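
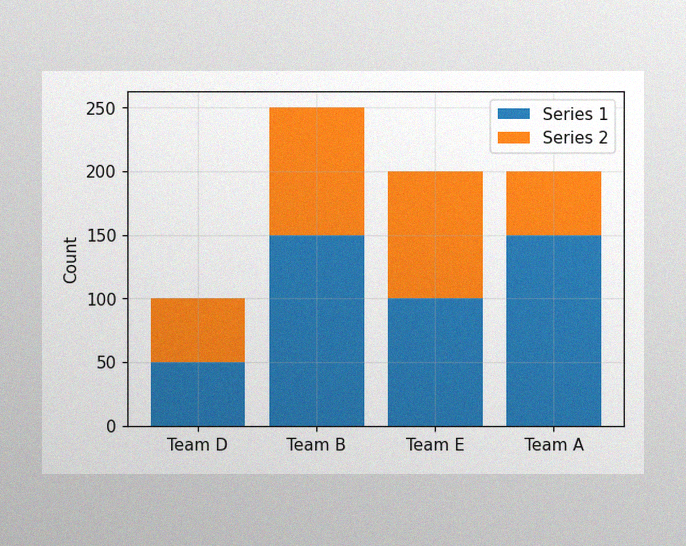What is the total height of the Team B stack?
The image has some photo noise and uneven lighting. The Team B stack's top reaches 250 on the y-axis.

250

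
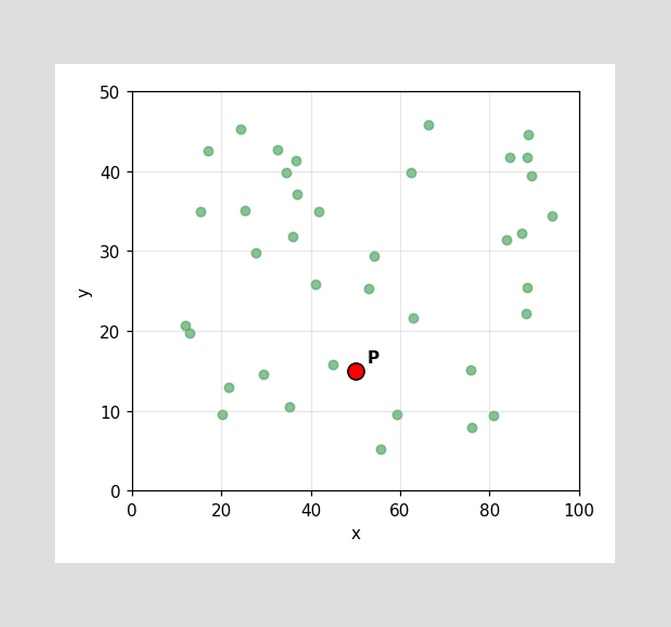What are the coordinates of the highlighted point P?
(50, 15)

Following the gridlines from P to each axis, P sits at (50, 15).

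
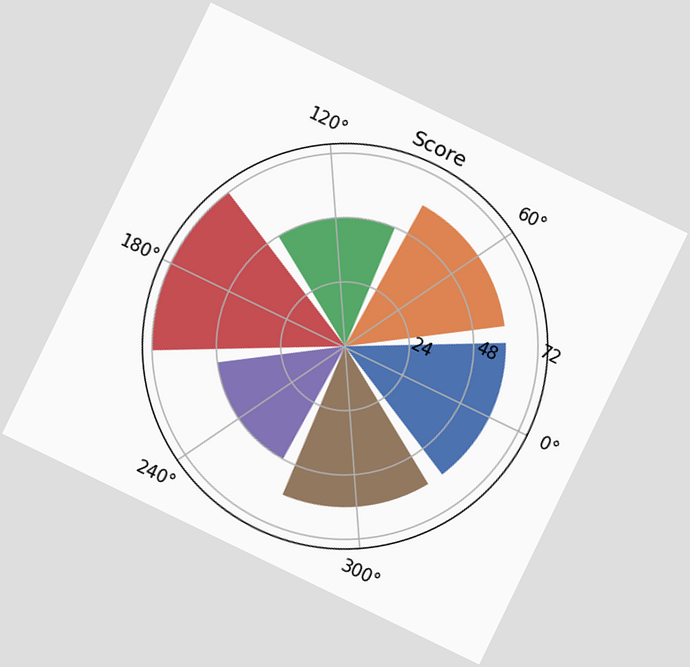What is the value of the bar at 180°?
The chart is tilted about 26° clockwise. The bar at 180° reaches 72 on the radial axis.

72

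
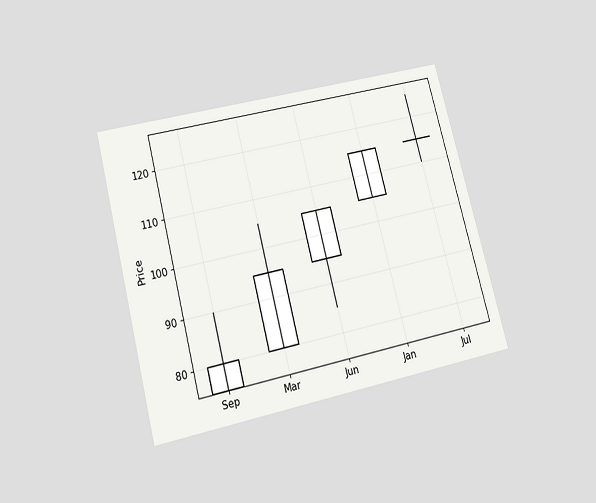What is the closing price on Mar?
95

The chart is tilted about 15° counter-clockwise and viewed slightly from below. The Mar candle closes at 95.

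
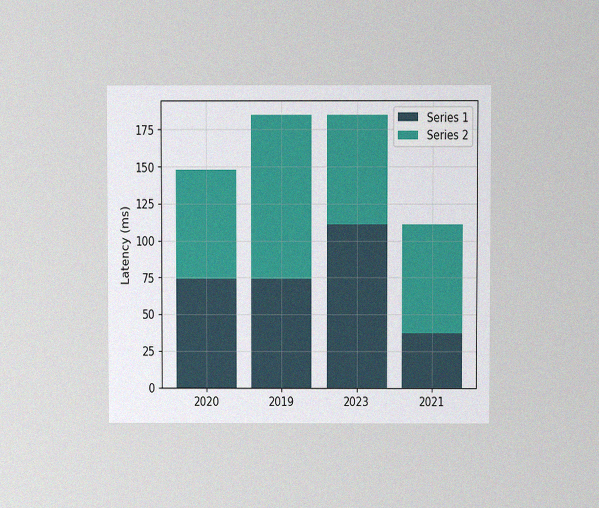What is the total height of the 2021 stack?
111ms

The chart is viewed at a slight angle, with some photo noise. The 2021 stack's top reaches 111ms on the y-axis.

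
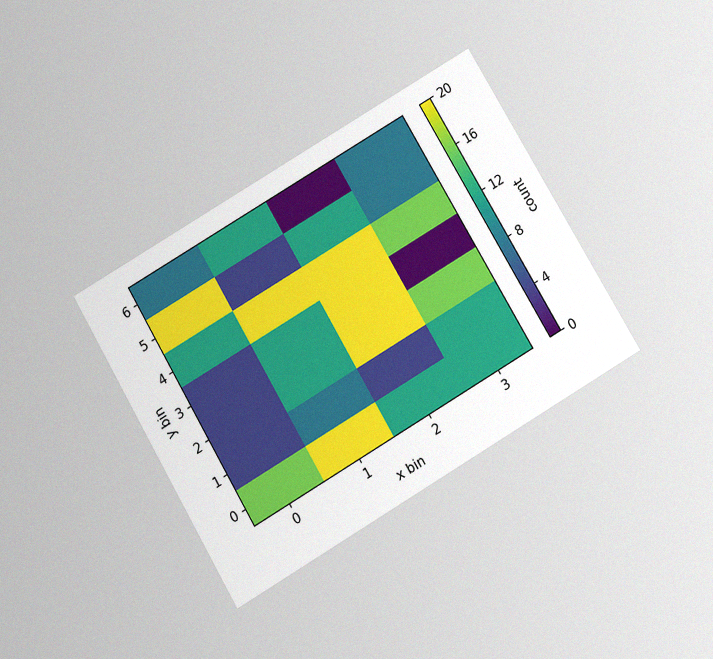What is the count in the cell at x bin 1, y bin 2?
12

The chart is tilted about 30° counter-clockwise and viewed slightly from below, with some photo noise. Matching the cell (1, 2) against the colorbar gives 12.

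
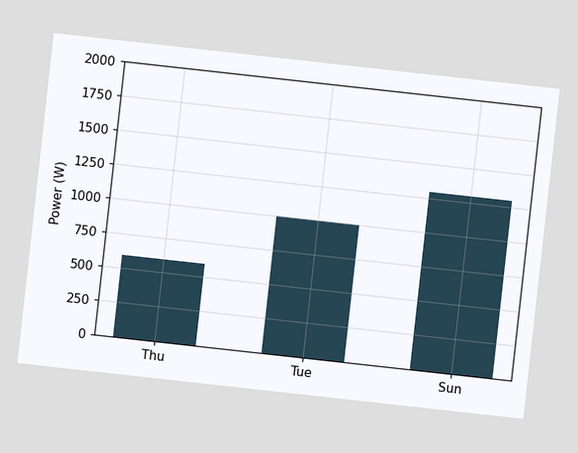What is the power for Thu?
600W

The chart is tilted about 6° clockwise. Reading along the chart's y-axis, the Thu bar reaches 600W.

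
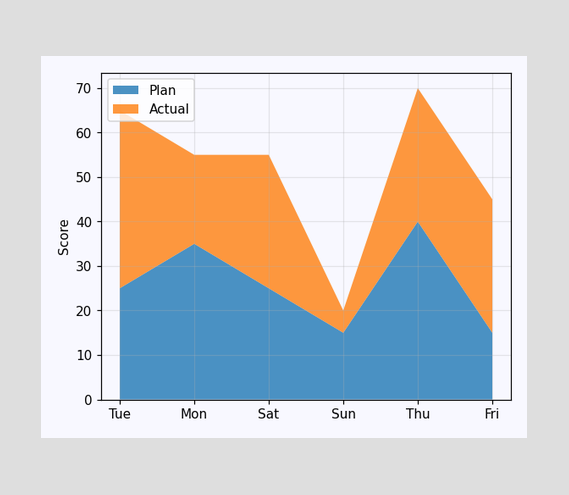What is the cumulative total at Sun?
The stacked total at Sun reaches 20.

20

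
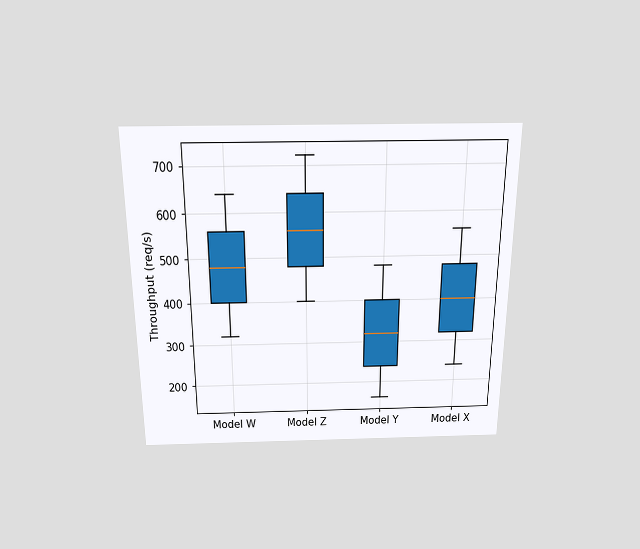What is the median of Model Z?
The chart is viewed slightly from above. The median line in the Model Z box sits at 560req/s.

560req/s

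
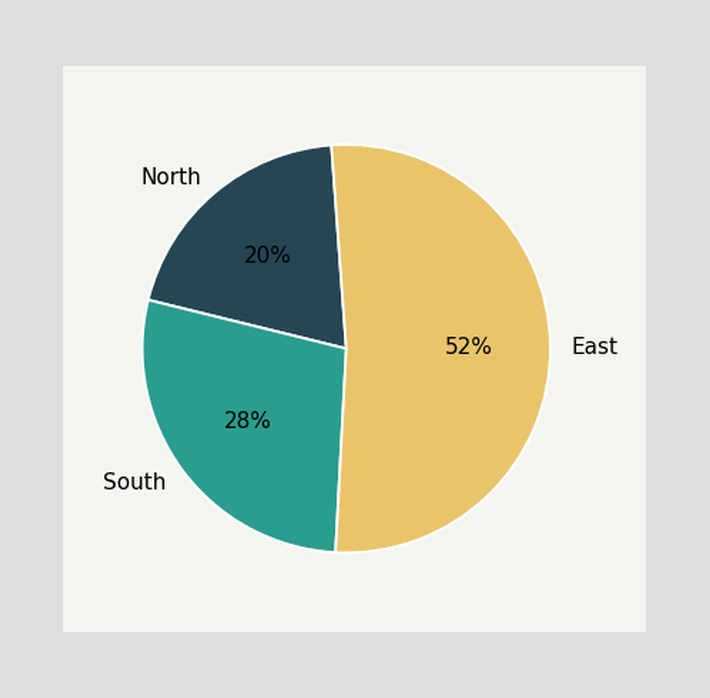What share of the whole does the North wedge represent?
20%

The North slice takes up 20% of the pie.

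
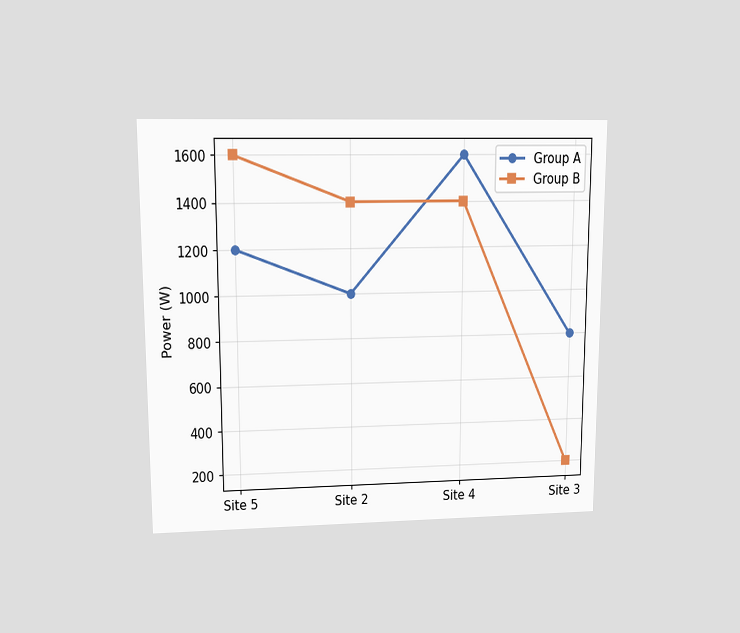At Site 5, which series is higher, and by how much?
The chart is viewed at a slight angle. At Site 5, Group B sits above the other line by 400W.

Group B, by 400W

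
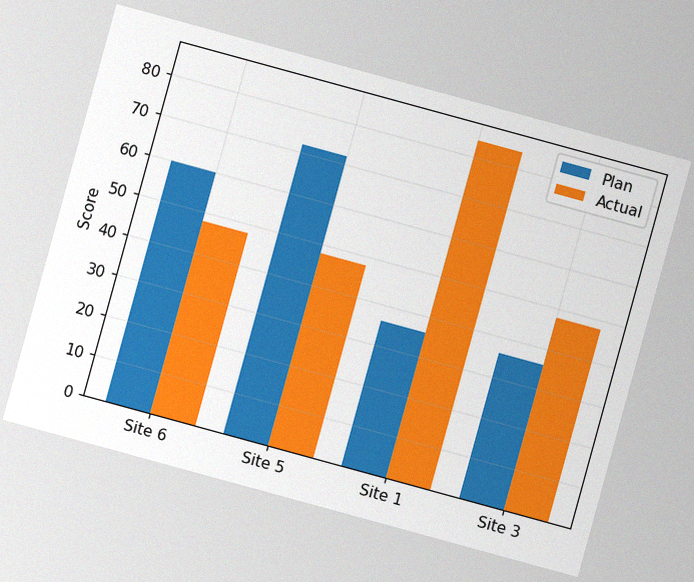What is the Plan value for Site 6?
The chart is tilted about 15° clockwise, with some photo noise. The Plan bar at Site 6 reaches 60 on the y-axis.

60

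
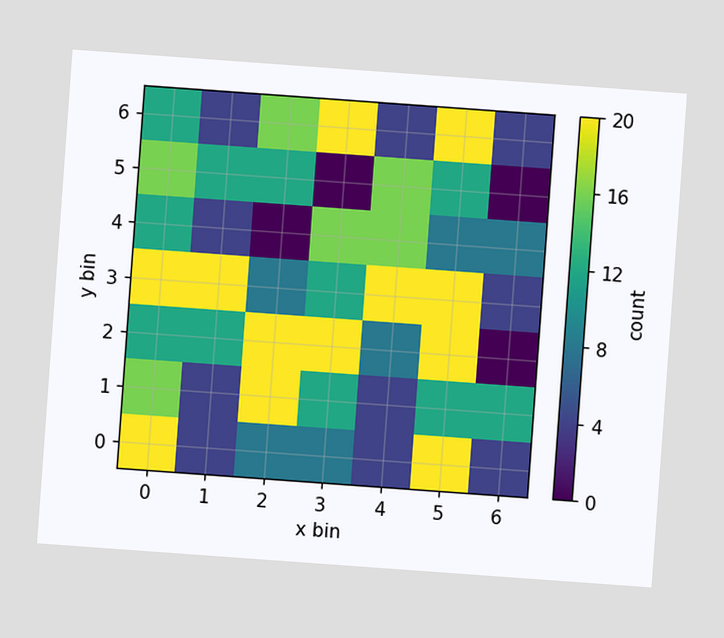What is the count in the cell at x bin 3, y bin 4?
16

The chart is tilted about 4° clockwise. Matching the cell (3, 4) against the colorbar gives 16.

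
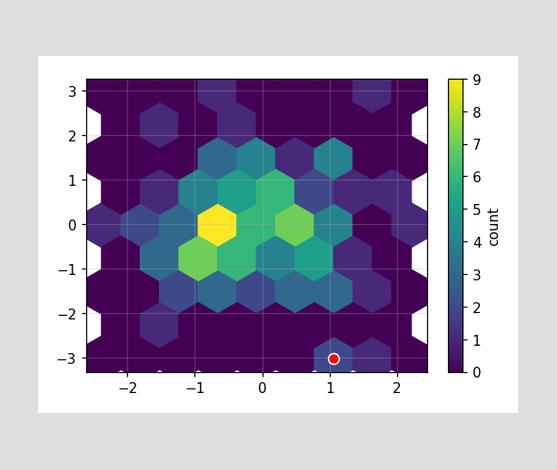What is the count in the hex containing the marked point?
The marked hex reads 2 on the colorbar.

2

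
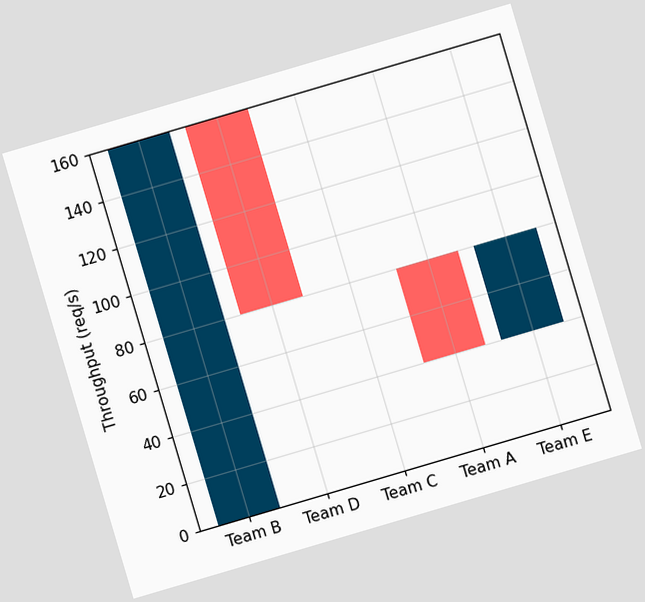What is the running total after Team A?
The chart is tilted about 16° counter-clockwise. After Team A the running total reaches 40req/s.

40req/s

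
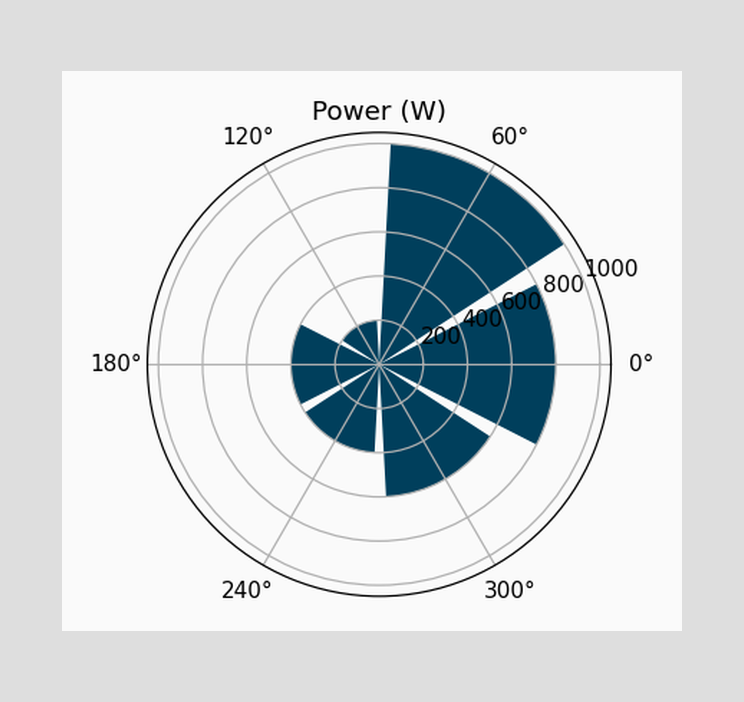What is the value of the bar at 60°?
The bar at 60° reaches 1000W on the radial axis.

1000W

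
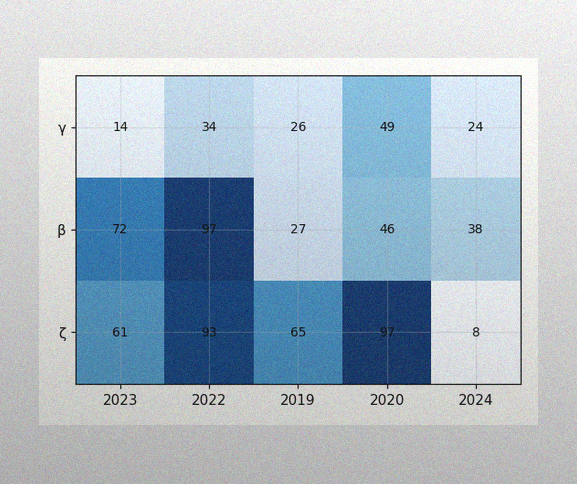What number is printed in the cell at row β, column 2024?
38

The image has some photo noise and uneven lighting. The (β, 2024) cell reads 38.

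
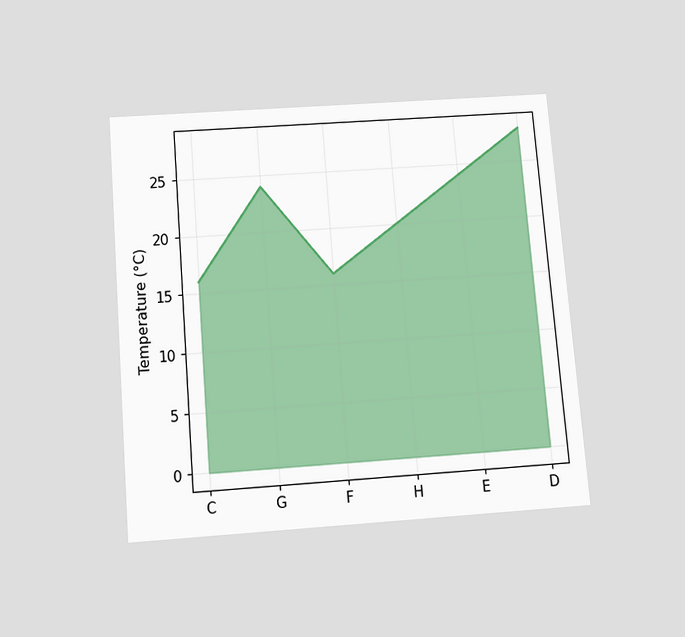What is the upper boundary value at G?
The chart is tilted about 5° counter-clockwise and viewed slightly from below. At G the upper boundary is at 24°C.

24°C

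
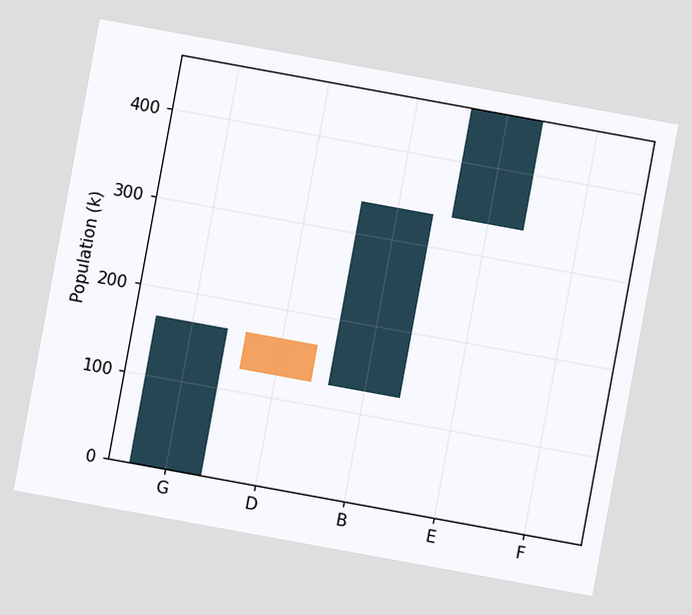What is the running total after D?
The chart is tilted about 10° clockwise. After D the running total reaches 126k.

126k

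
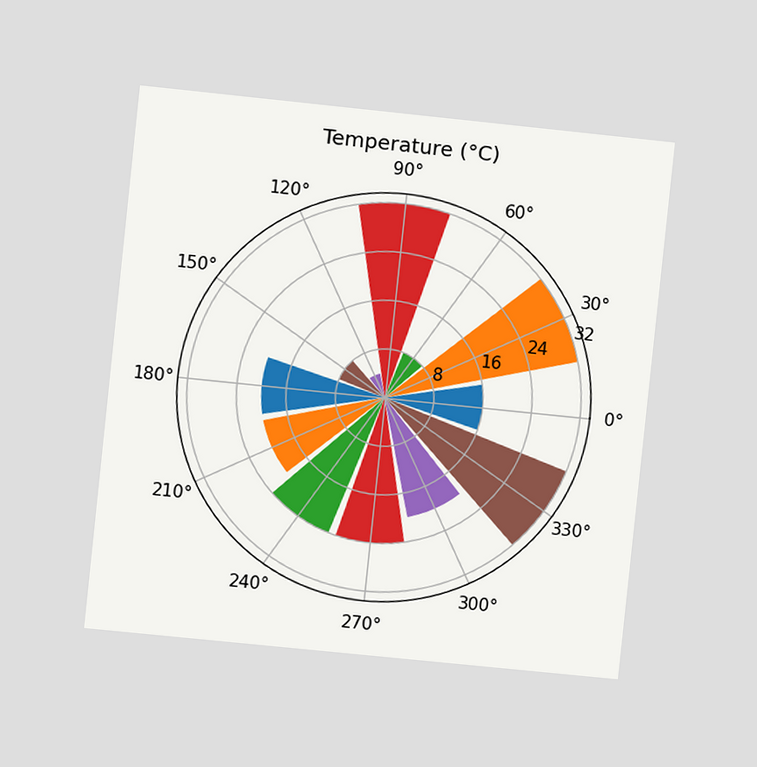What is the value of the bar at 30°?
32°C

The chart is tilted about 6° clockwise and viewed at a slight angle. The bar at 30° reaches 32°C on the radial axis.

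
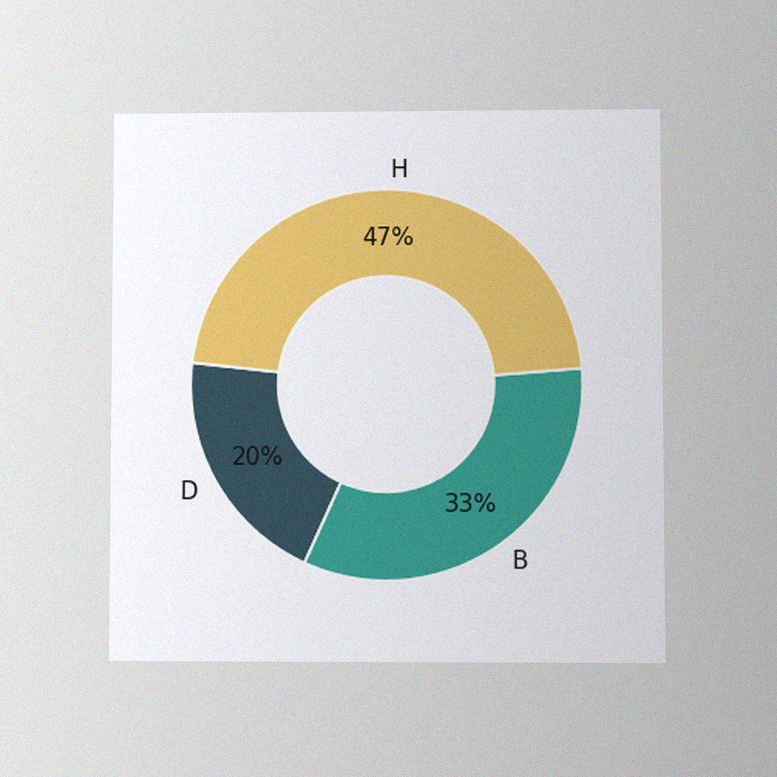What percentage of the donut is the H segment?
The chart is viewed at a slight angle, with some photo noise. The H segment takes up 47% of the ring.

47%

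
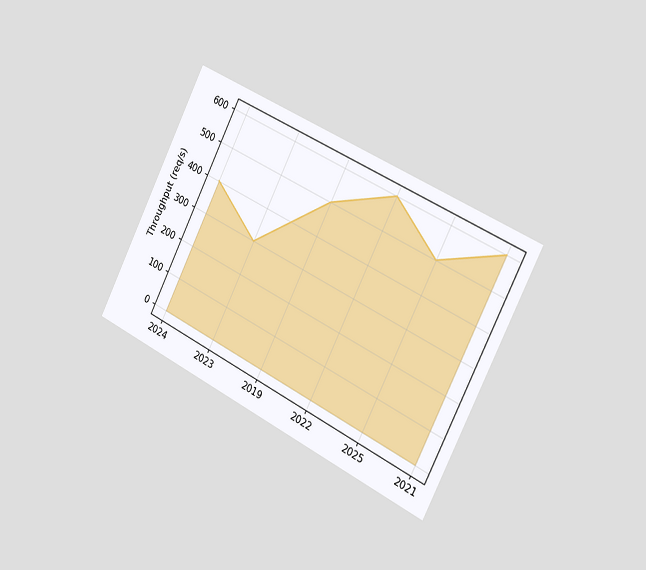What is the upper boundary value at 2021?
600req/s

The chart is tilted about 27° clockwise and viewed slightly from the right. At 2021 the upper boundary is at 600req/s.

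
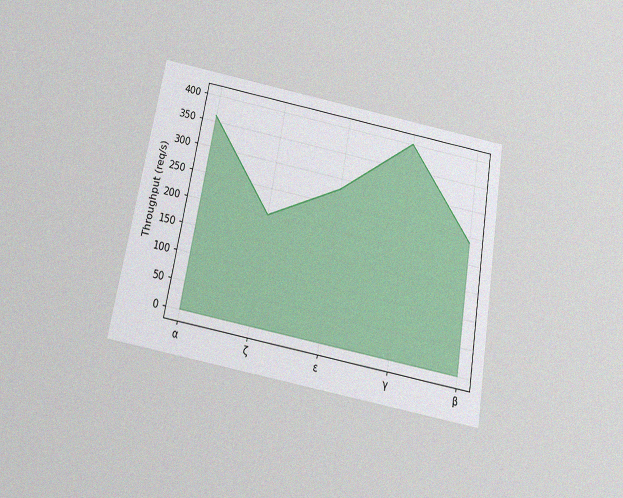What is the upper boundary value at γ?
400req/s

The chart is tilted about 10° clockwise and viewed slightly from below, with some photo noise. At γ the upper boundary is at 400req/s.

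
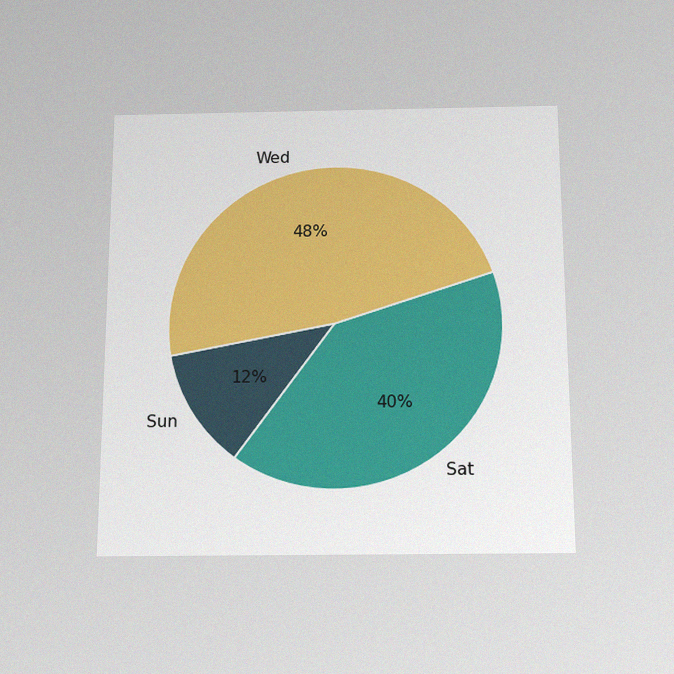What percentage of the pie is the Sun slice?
The chart is viewed slightly from below, with some photo noise. The Sun slice takes up 12% of the pie.

12%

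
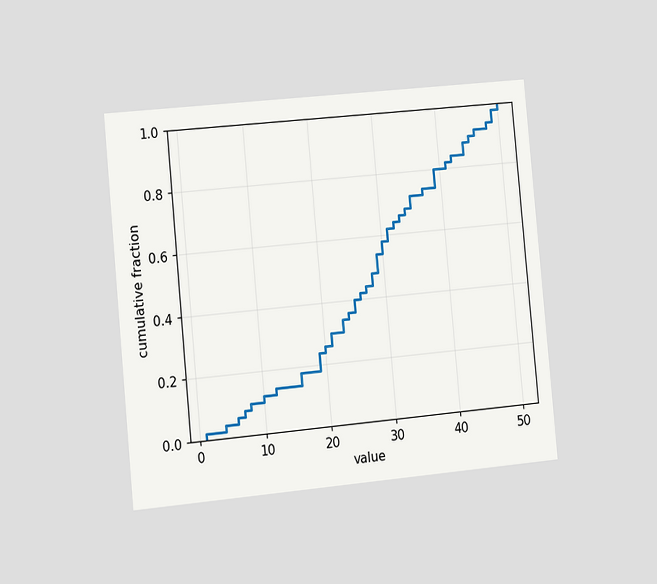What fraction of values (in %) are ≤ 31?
62%

The chart is tilted about 5° counter-clockwise and viewed at a slight angle. At x=31 the ECDF step is at 62%.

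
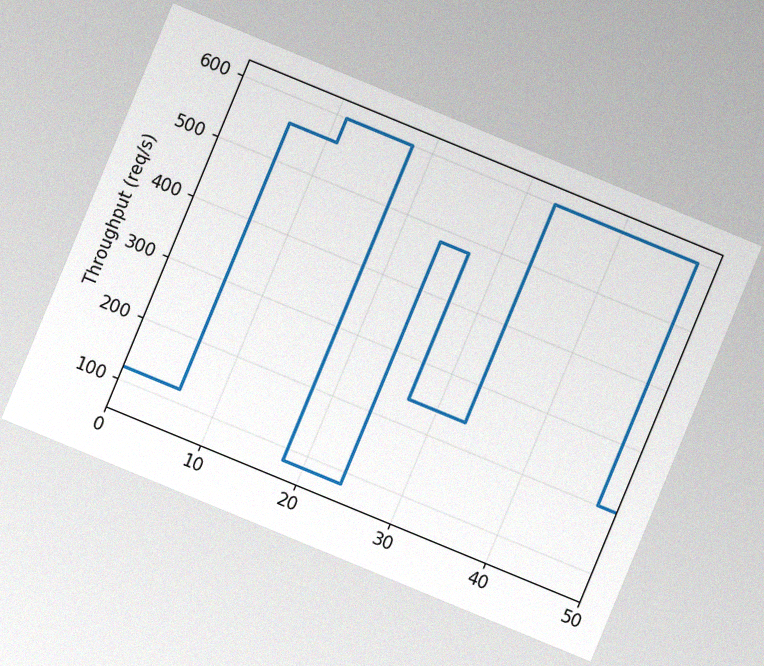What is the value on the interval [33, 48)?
600req/s

The chart is tilted about 22° clockwise, with some photo noise. On [33, 48) the step sits at 600req/s.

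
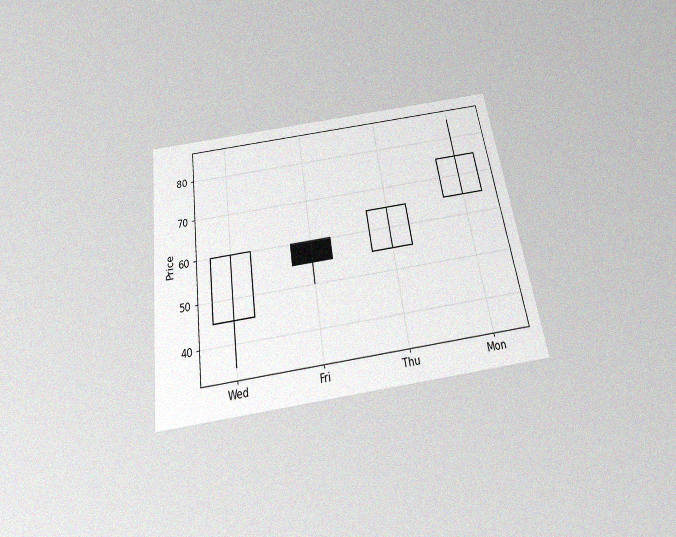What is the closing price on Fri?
55

The chart is tilted about 8° counter-clockwise and viewed slightly from below, with some photo noise. The Fri candle closes at 55.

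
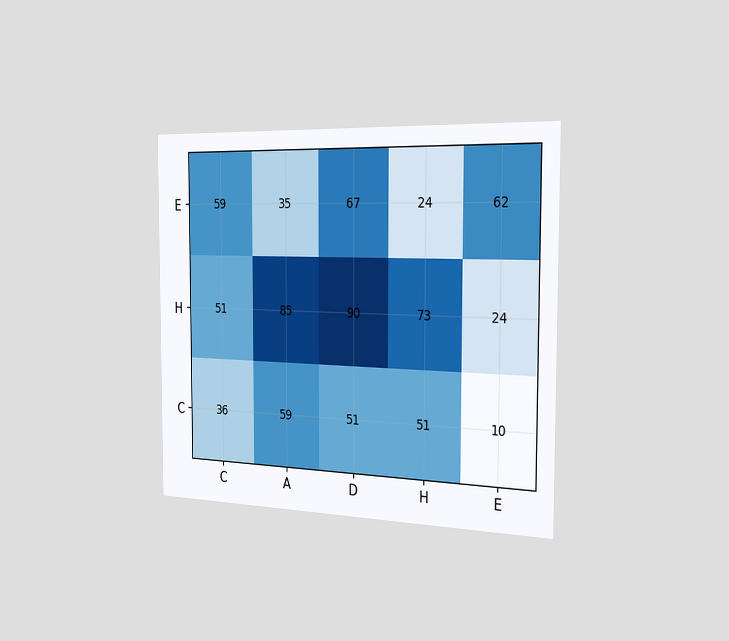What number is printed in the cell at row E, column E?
62

The chart is viewed slightly from the right. The (E, E) cell reads 62.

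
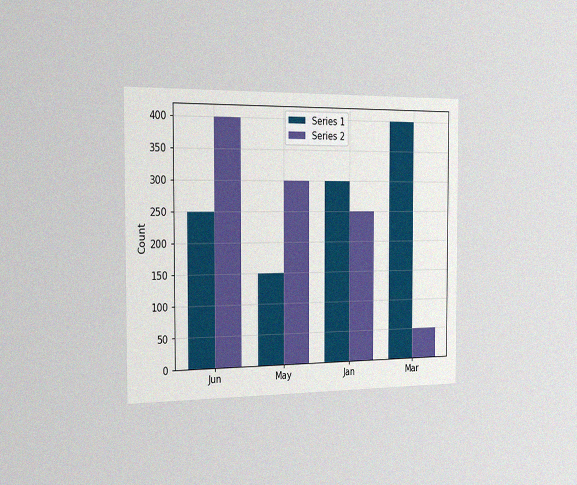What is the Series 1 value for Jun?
250

The chart is viewed slightly from the left, with some photo noise. The Series 1 bar at Jun reaches 250 on the y-axis.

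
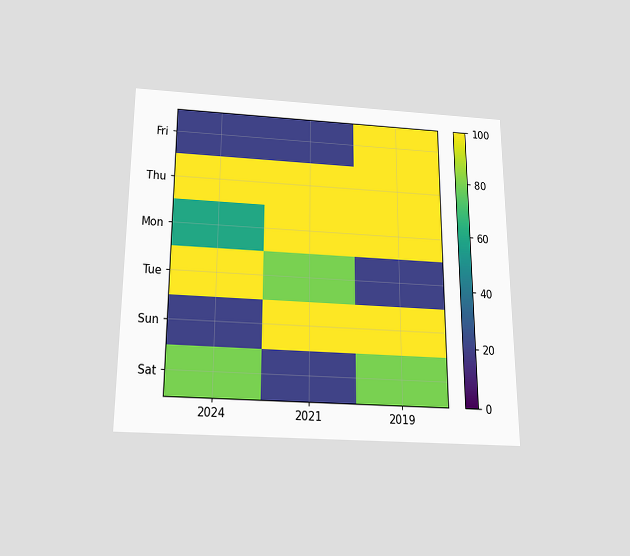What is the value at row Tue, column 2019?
20

The chart is viewed slightly from below. Matching cell (Tue, 2019) against the colorbar gives 20.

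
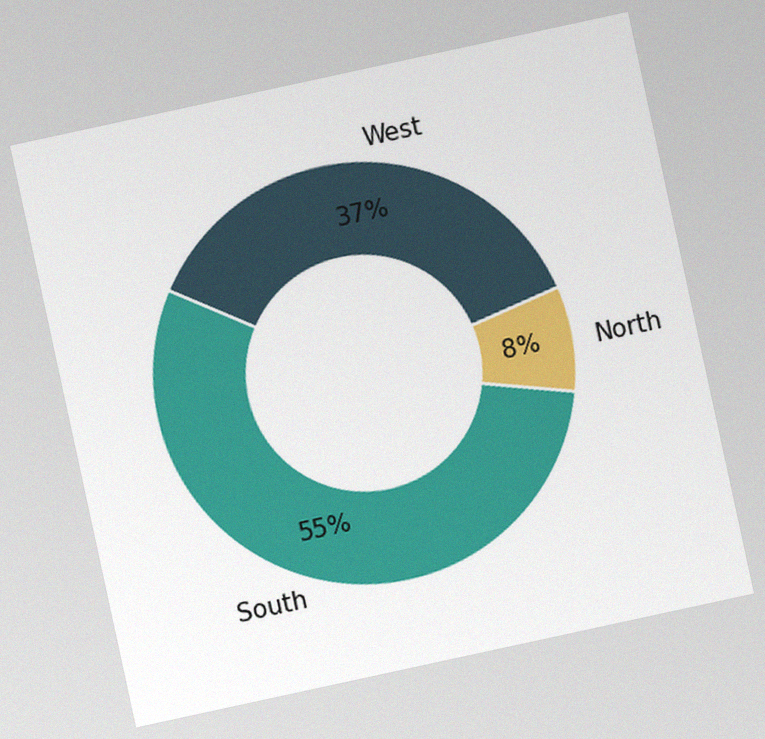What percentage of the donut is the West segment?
37%

The chart is tilted about 12° counter-clockwise, with some photo noise. The West segment takes up 37% of the ring.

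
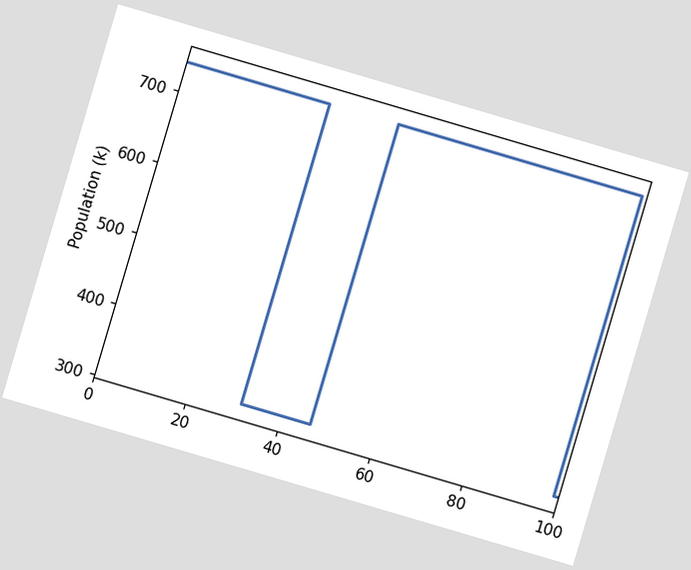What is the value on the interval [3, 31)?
The chart is tilted about 16° clockwise. On [3, 31) the step sits at 742k.

742k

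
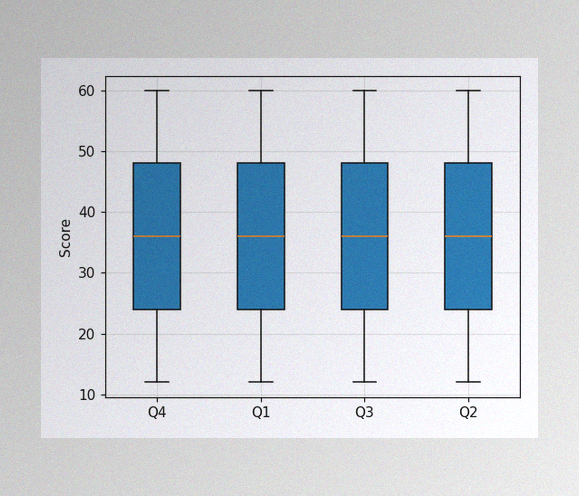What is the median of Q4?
The image has some photo noise and uneven lighting. The median line in the Q4 box sits at 36.

36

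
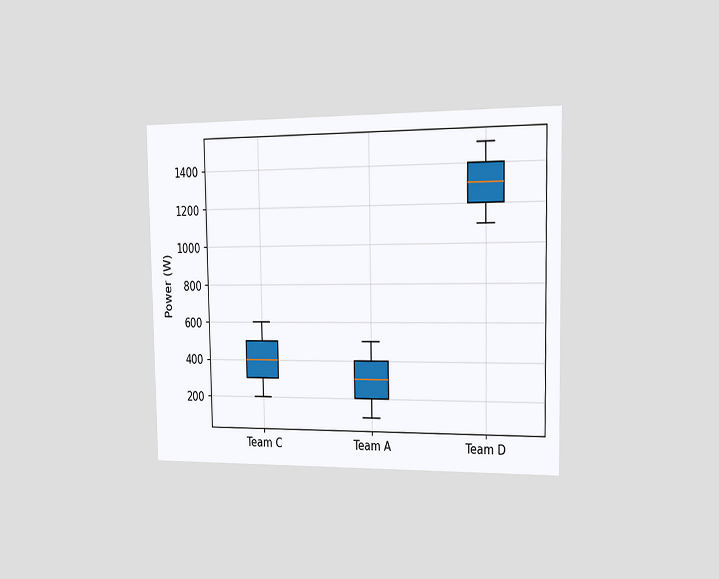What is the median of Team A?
300W

The chart is viewed slightly from the right. The median line in the Team A box sits at 300W.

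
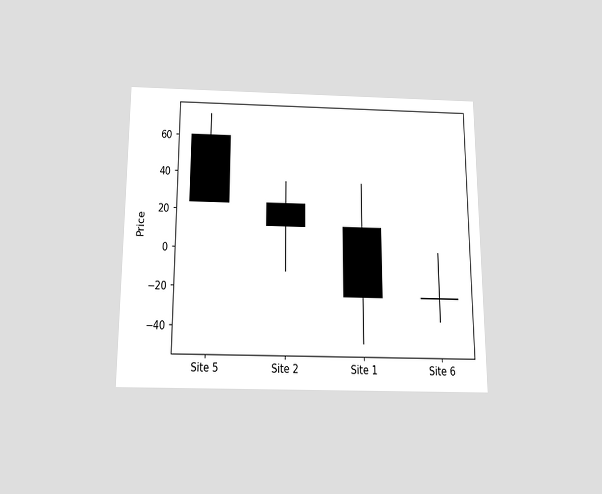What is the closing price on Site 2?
The chart is viewed slightly from below. The Site 2 candle closes at 12.

12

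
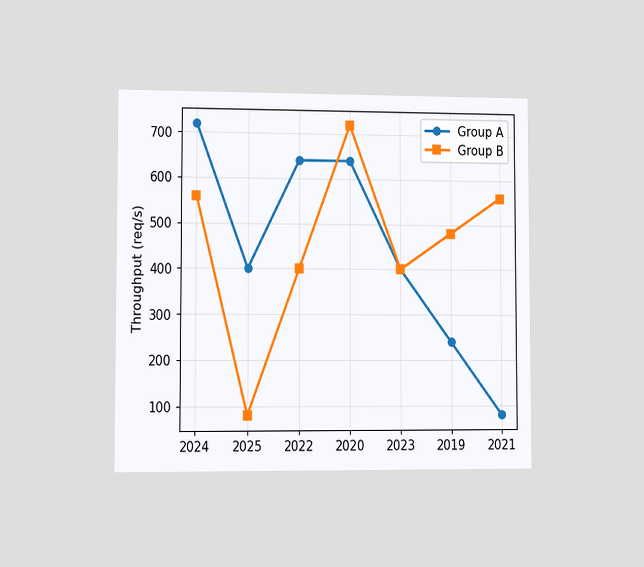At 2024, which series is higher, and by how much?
Group A, by 160req/s

The chart is viewed at a slight angle. At 2024, Group A sits above the other line by 160req/s.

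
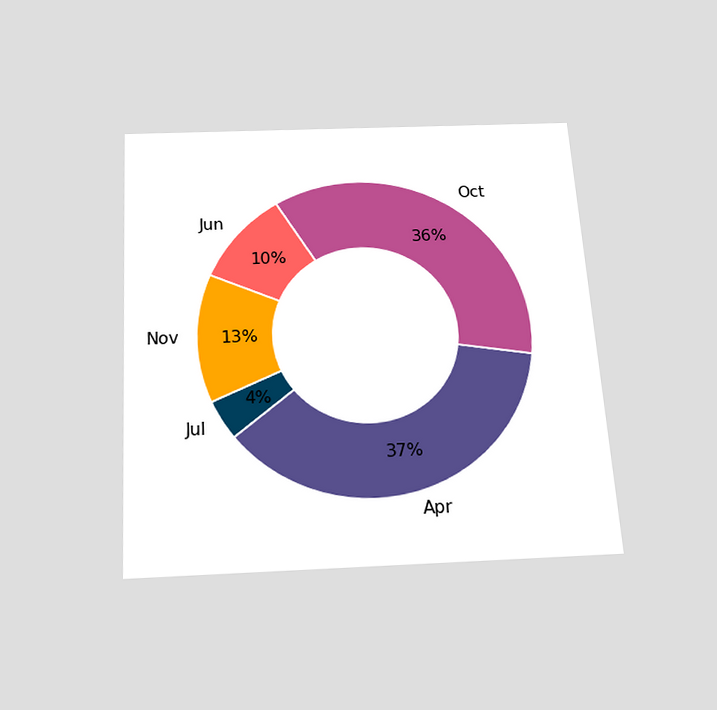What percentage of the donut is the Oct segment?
36%

The chart is tilted about 4° counter-clockwise and viewed slightly from below. The Oct segment takes up 36% of the ring.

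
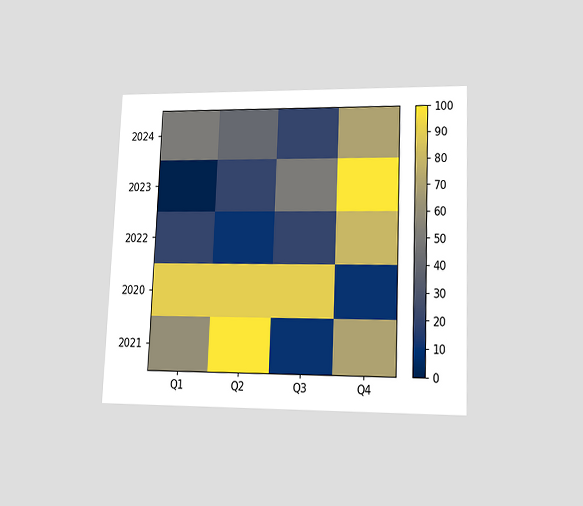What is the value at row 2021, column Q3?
The chart is tilted about 2° clockwise and viewed at a slight angle. Matching cell (2021, Q3) against the colorbar gives 10.

10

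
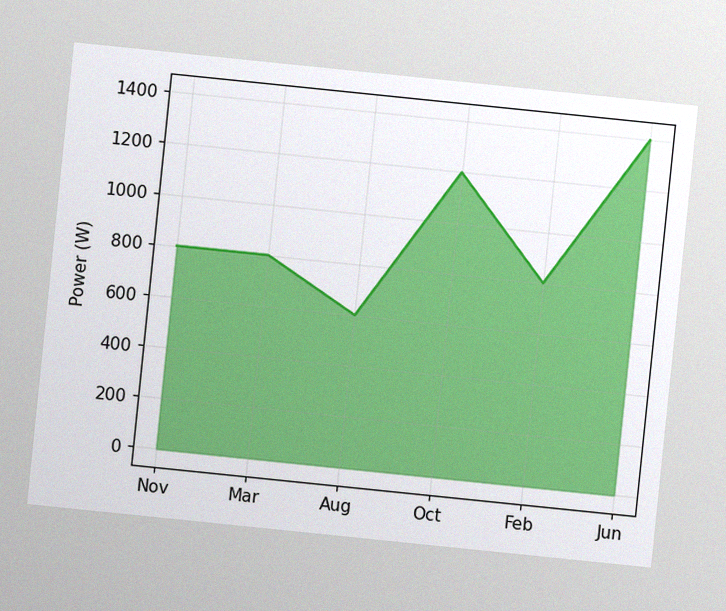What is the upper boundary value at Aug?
600W

The chart is tilted about 6° clockwise, with some photo noise. At Aug the upper boundary is at 600W.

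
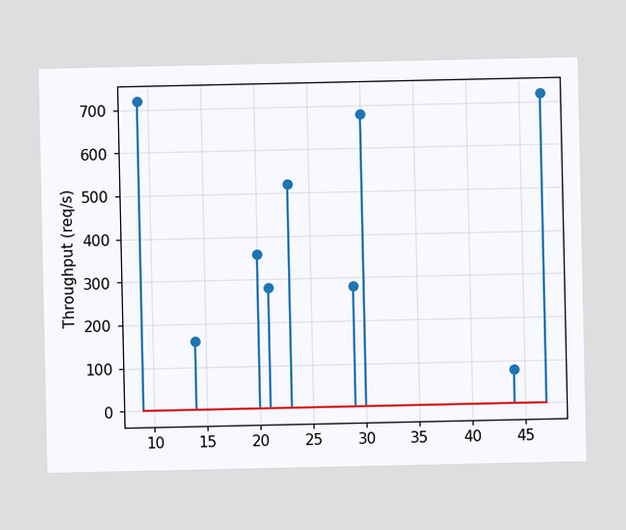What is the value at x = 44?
80req/s

The stem at x=44 reaches 80req/s.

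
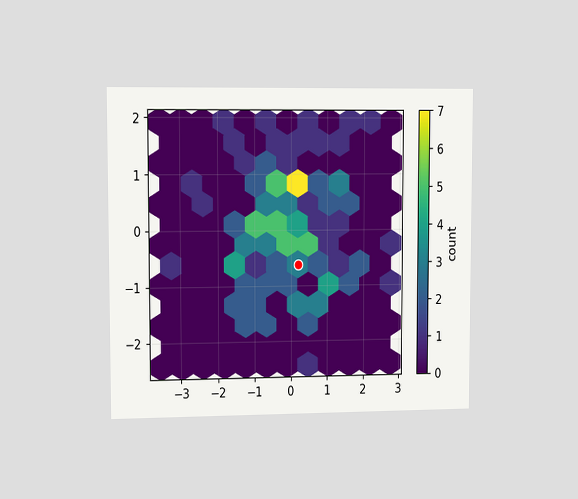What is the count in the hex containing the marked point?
3

The chart is viewed slightly from the left. The marked hex reads 3 on the colorbar.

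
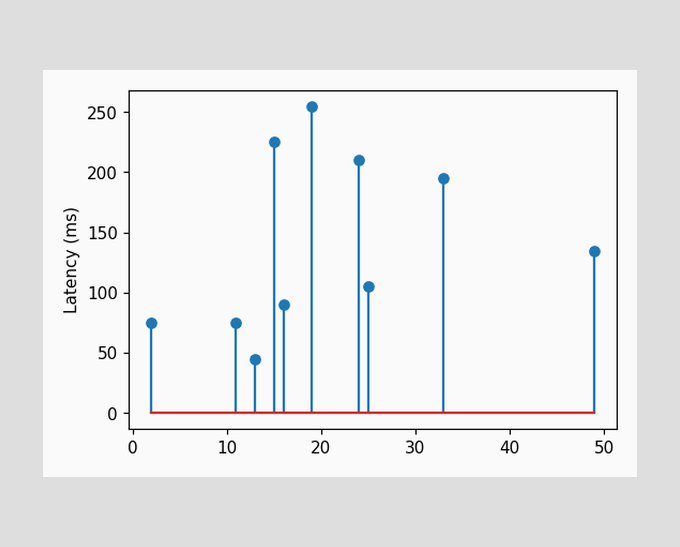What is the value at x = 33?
195ms

The stem at x=33 reaches 195ms.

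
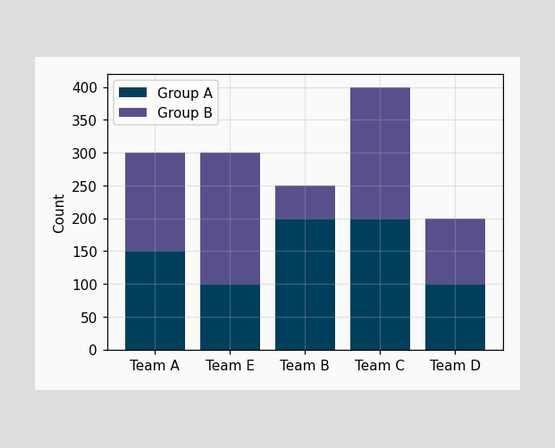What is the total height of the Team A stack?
300

The Team A stack's top reaches 300 on the y-axis.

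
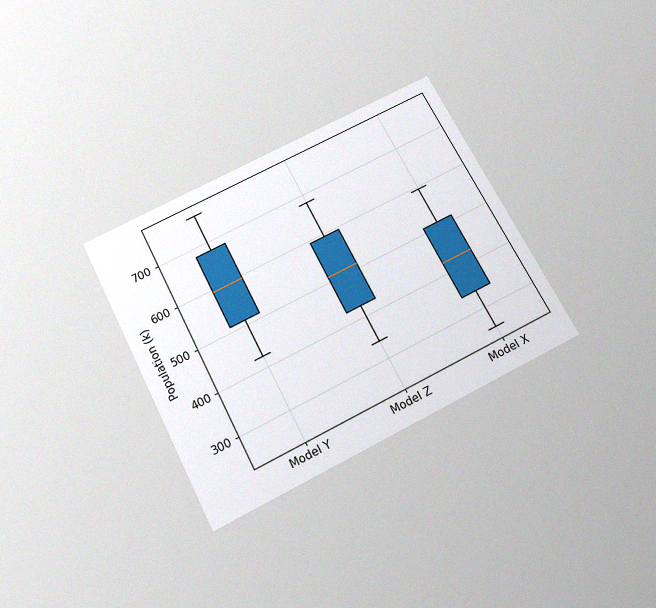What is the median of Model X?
The chart is tilted about 27° counter-clockwise and viewed slightly from below, with some photo noise. The median line in the Model X box sits at 425k.

425k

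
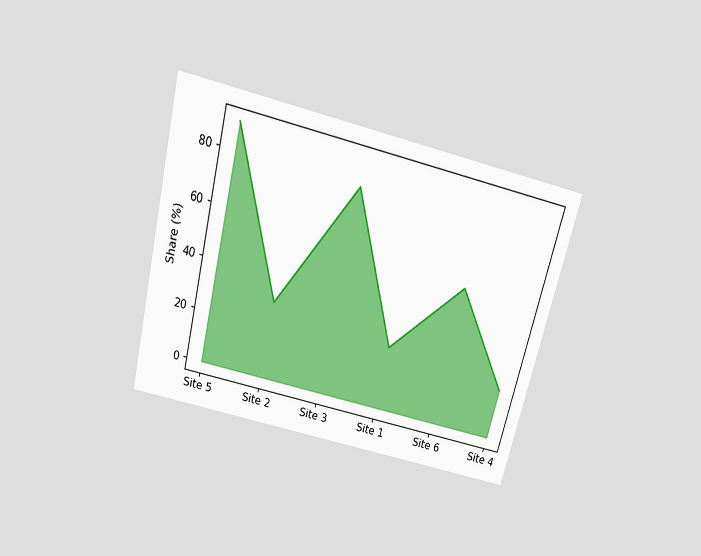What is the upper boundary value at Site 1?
25%

The chart is tilted about 14° clockwise and viewed slightly from above. At Site 1 the upper boundary is at 25%.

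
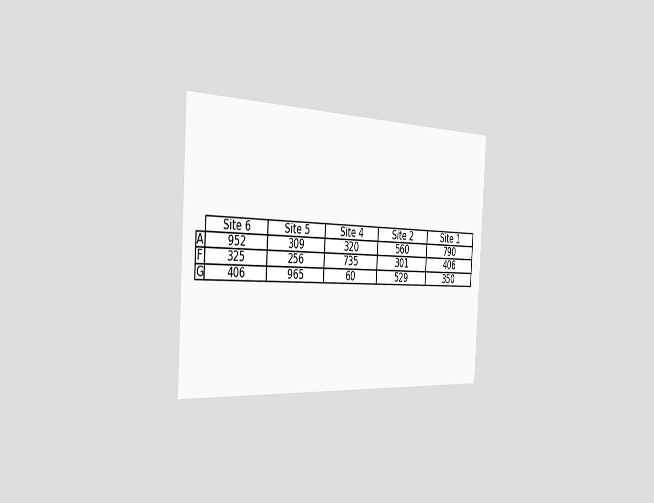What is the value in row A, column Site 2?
560

The chart is tilted about 3° clockwise and viewed slightly from the left. The (A, Site 2) cell reads 560.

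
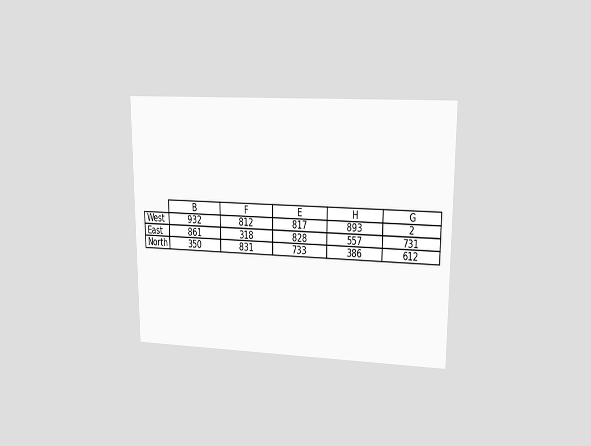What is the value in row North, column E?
733

The chart is viewed at a slight angle. The (North, E) cell reads 733.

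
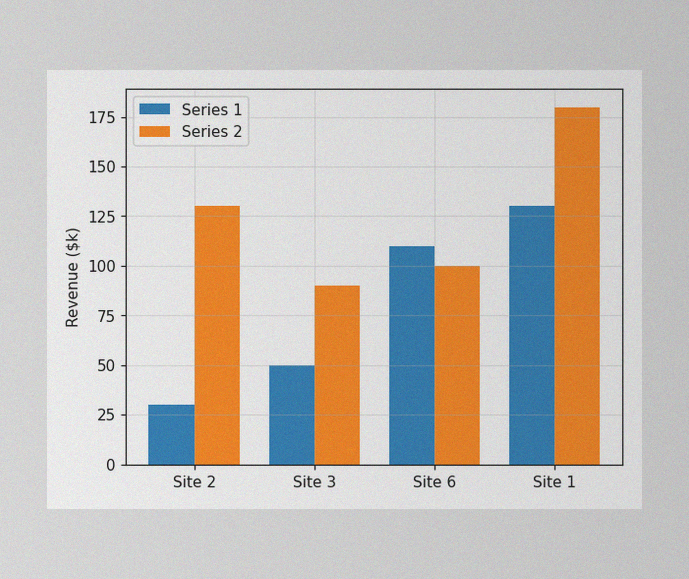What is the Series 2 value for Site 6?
$100k

The image has some photo noise and uneven lighting. The Series 2 bar at Site 6 reaches $100k on the y-axis.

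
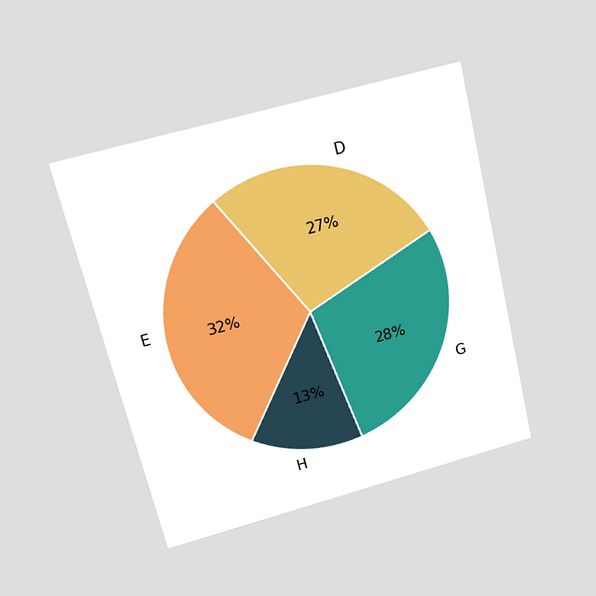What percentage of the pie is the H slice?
The chart is tilted about 14° counter-clockwise and viewed at a slight angle. The H slice takes up 13% of the pie.

13%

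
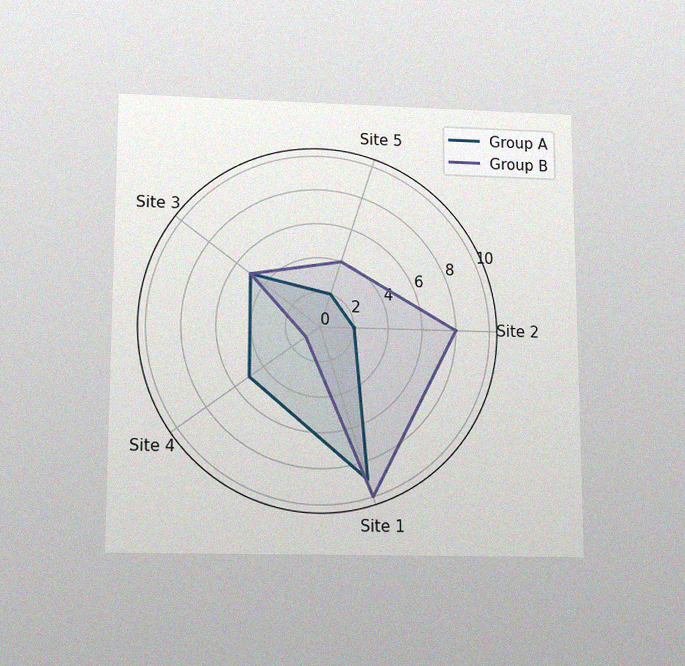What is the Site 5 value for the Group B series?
4

The chart is viewed slightly from below, with some photo noise. On the Site 5 axis, Group B reaches 4.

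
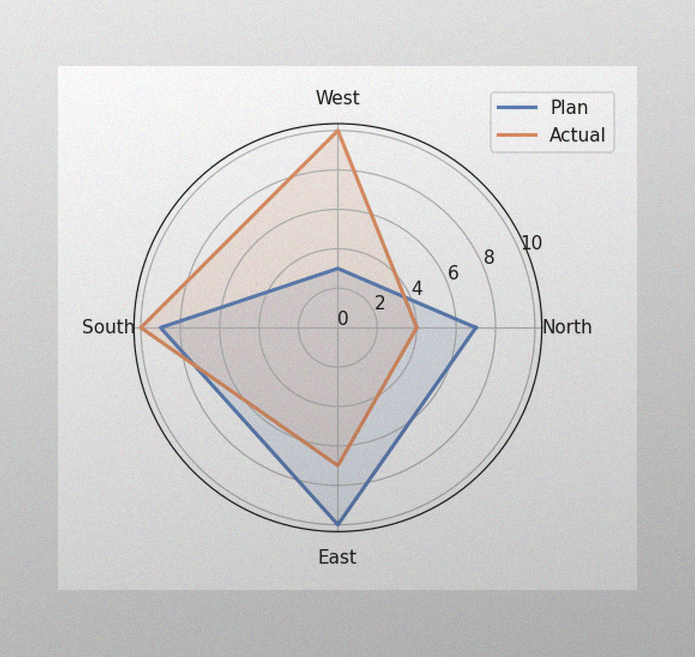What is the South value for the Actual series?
The image has some photo noise and uneven lighting. On the South axis, Actual reaches 10.

10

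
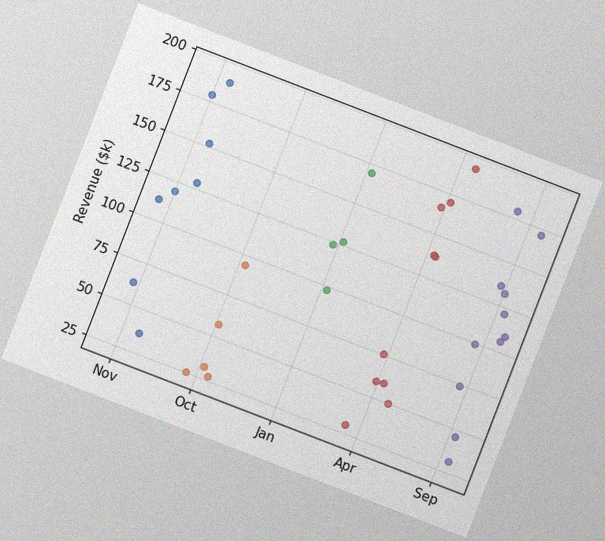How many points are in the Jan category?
4

The chart is tilted about 21° clockwise, with some photo noise. Counting the markers in the Jan column gives 4.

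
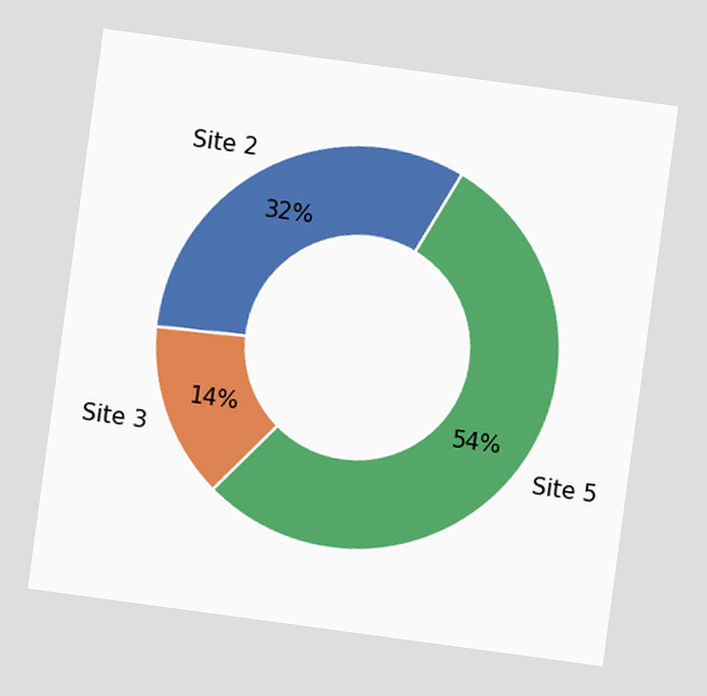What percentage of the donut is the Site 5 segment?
54%

The chart is tilted about 8° clockwise. The Site 5 segment takes up 54% of the ring.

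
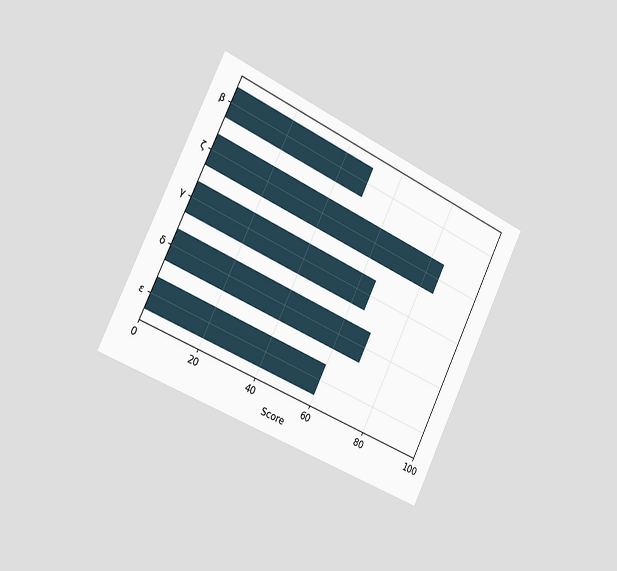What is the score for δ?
The chart is tilted about 26° clockwise and viewed slightly from the left. Reading along the chart's x-axis, the δ bar reaches 70.

70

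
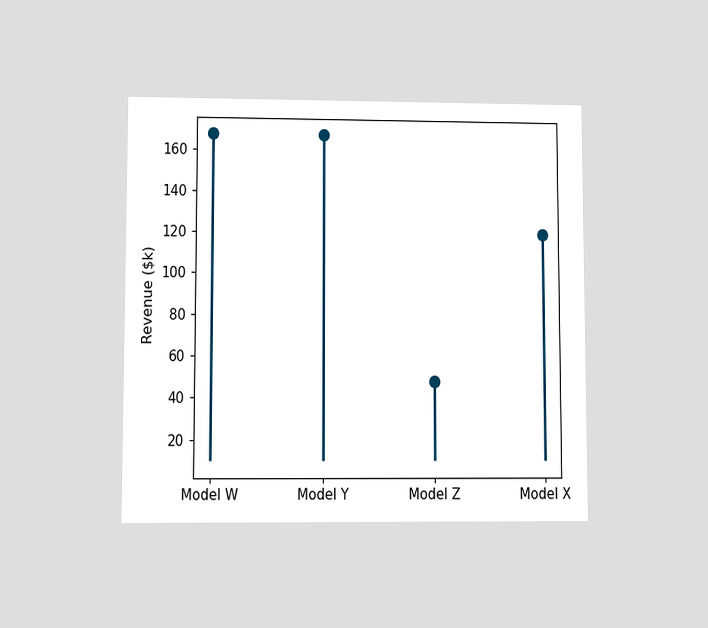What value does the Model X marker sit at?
$120k

The chart is viewed at a slight angle. The Model X marker sits at $120k.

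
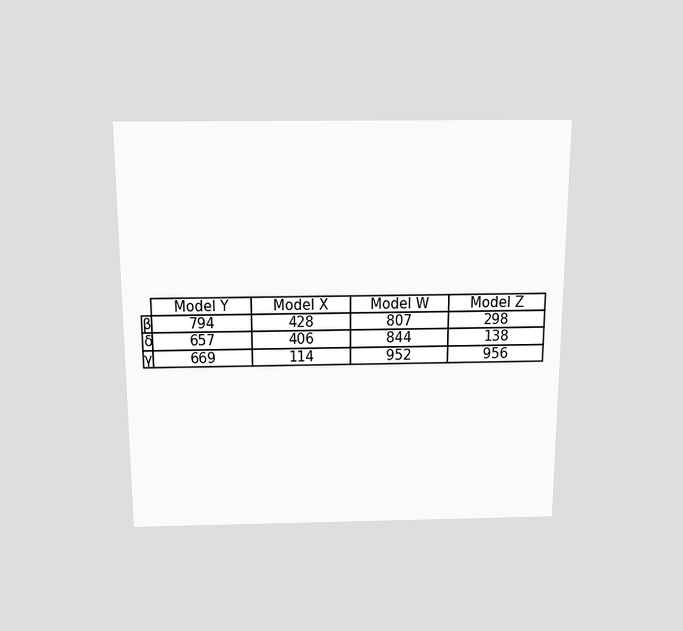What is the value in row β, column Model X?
428

The chart is viewed slightly from above. The (β, Model X) cell reads 428.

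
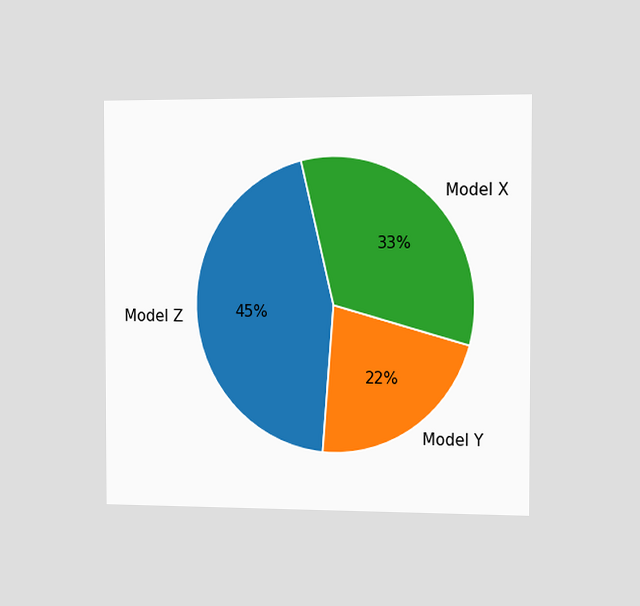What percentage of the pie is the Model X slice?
The chart is viewed slightly from the right. The Model X slice takes up 33% of the pie.

33%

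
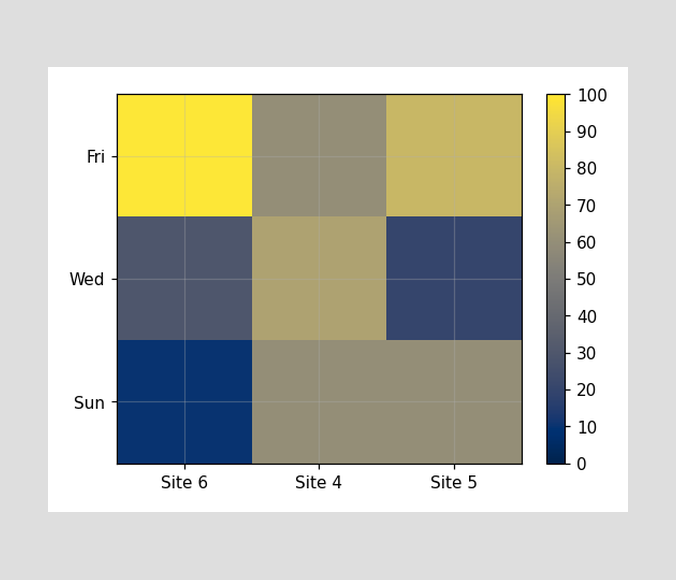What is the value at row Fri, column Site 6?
100

Matching cell (Fri, Site 6) against the colorbar gives 100.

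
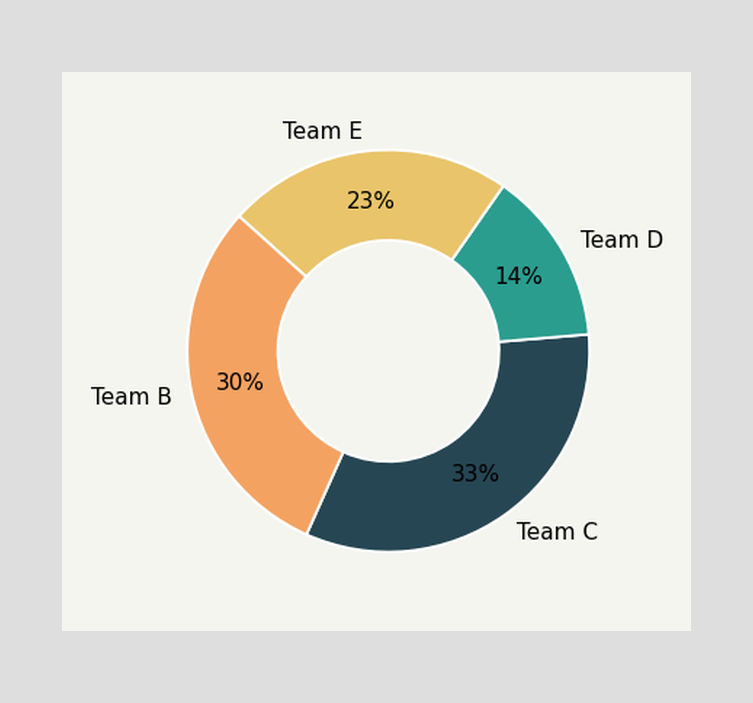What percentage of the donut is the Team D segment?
14%

The Team D segment takes up 14% of the ring.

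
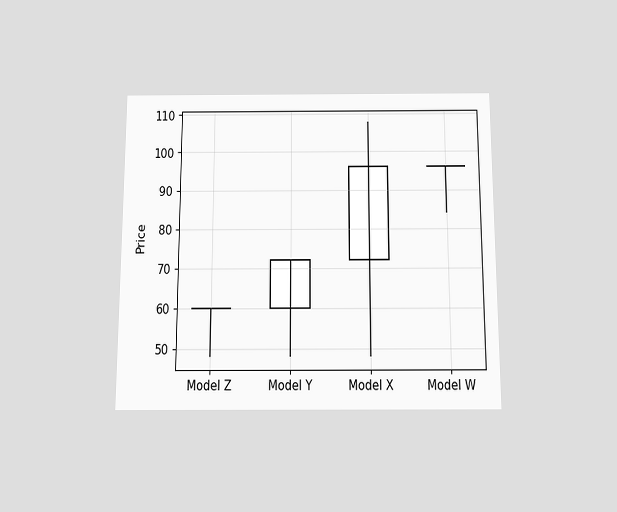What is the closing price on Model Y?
The chart is viewed slightly from below. The Model Y candle closes at 72.

72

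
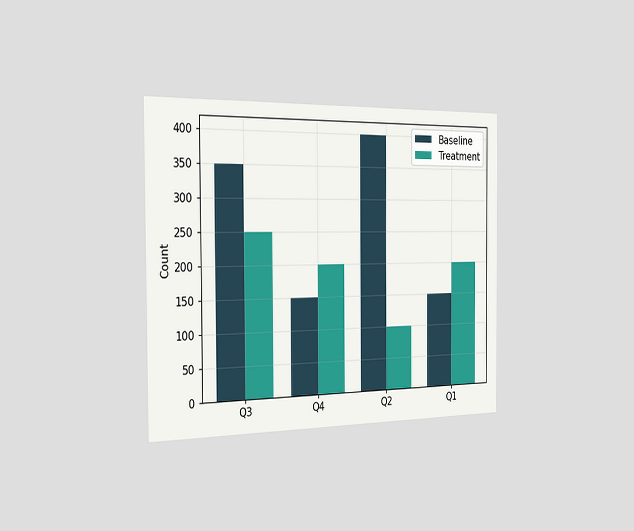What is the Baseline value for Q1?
150

The chart is viewed slightly from the left. The Baseline bar at Q1 reaches 150 on the y-axis.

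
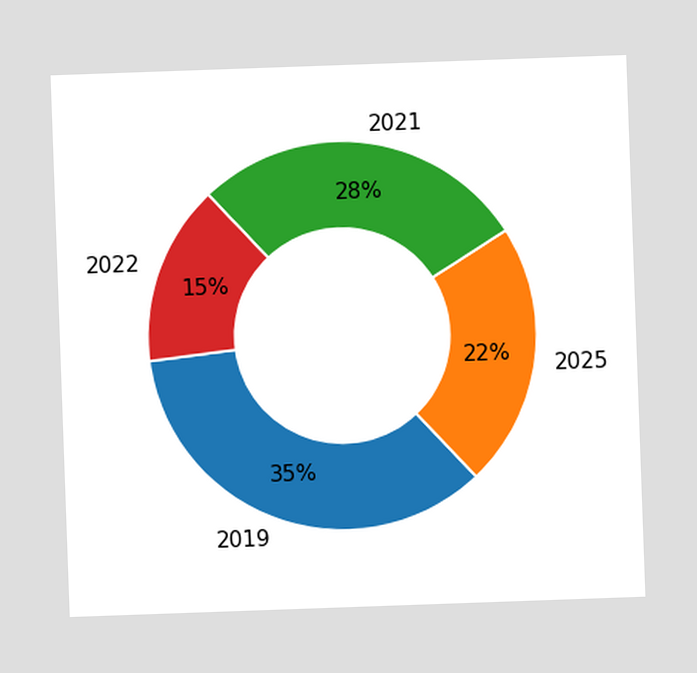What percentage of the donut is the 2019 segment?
35%

The chart is tilted about 2° counter-clockwise. The 2019 segment takes up 35% of the ring.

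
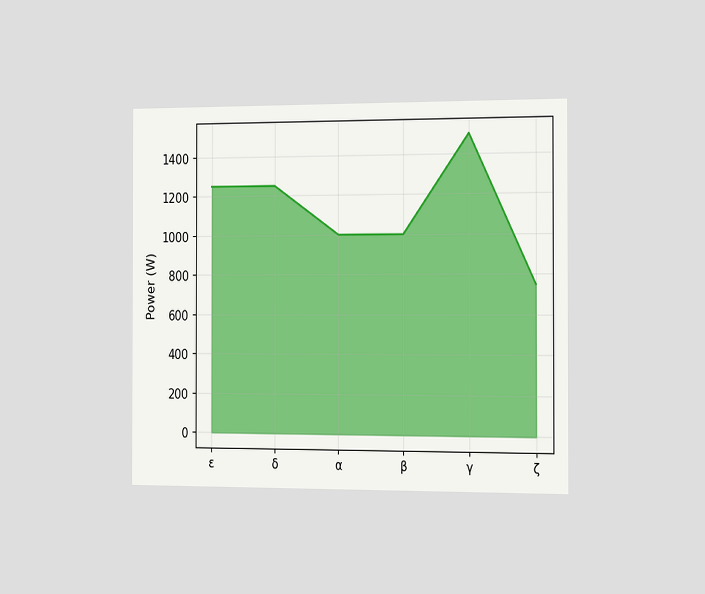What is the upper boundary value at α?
1000W

The chart is viewed slightly from the right. At α the upper boundary is at 1000W.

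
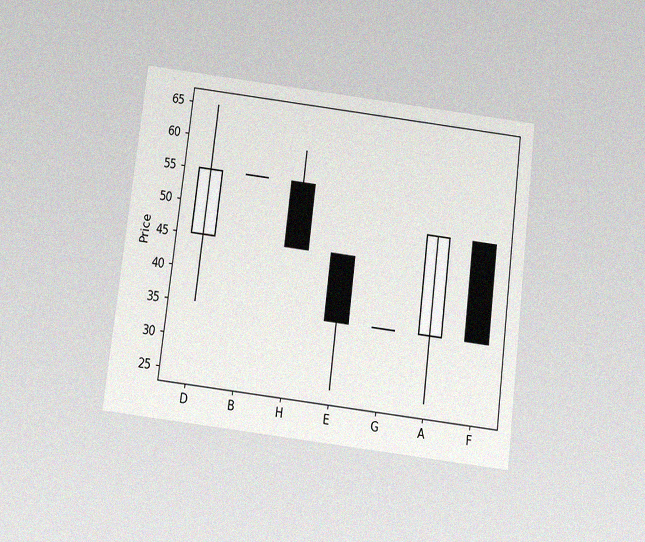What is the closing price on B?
55

The chart is tilted about 7° clockwise and viewed slightly from below, with some photo noise. The B candle closes at 55.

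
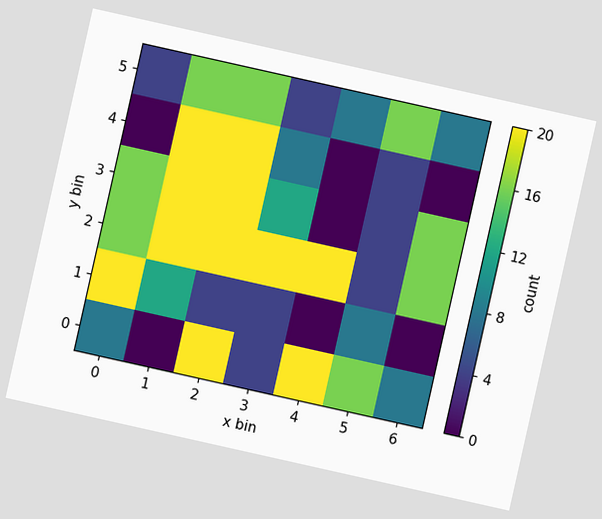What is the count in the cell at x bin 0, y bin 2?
The chart is tilted about 13° clockwise. Matching the cell (0, 2) against the colorbar gives 16.

16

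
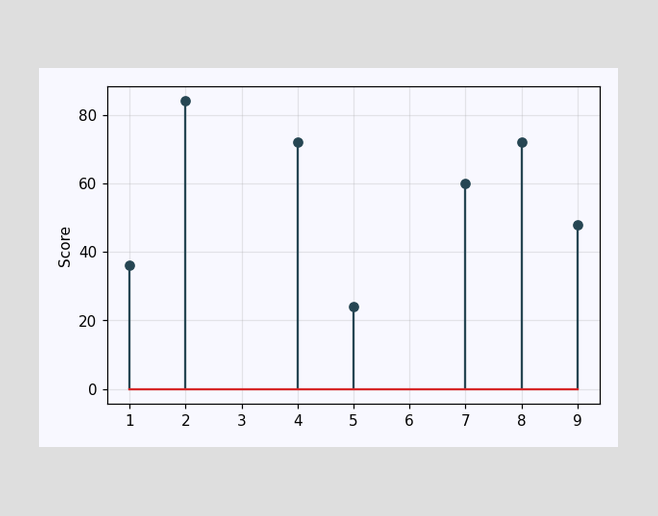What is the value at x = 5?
The stem at x=5 reaches 24.

24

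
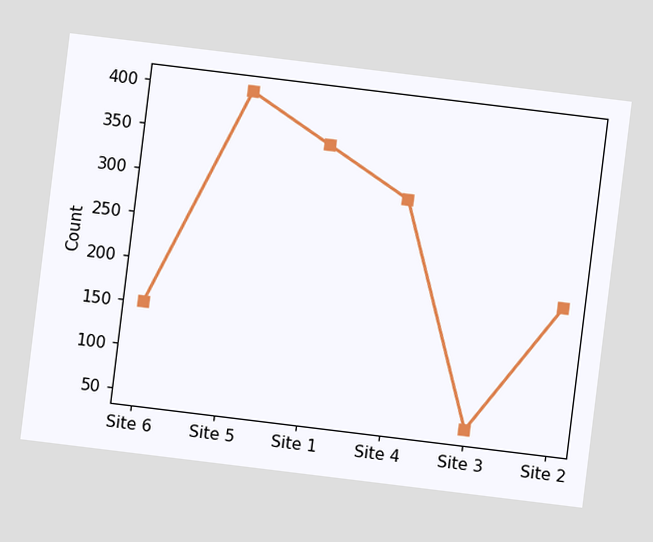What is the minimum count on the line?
50

The chart is tilted about 7° clockwise. The lowest point is at Site 3, and reading across to the y-axis gives 50.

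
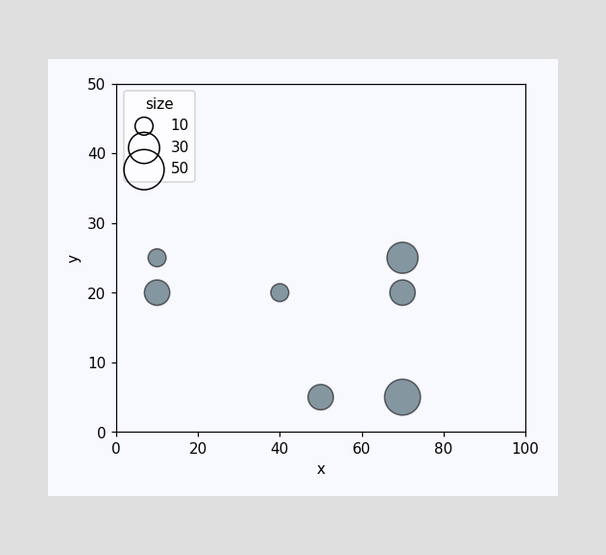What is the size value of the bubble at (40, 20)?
10

Matching the bubble at (40, 20) against the size legend gives 10.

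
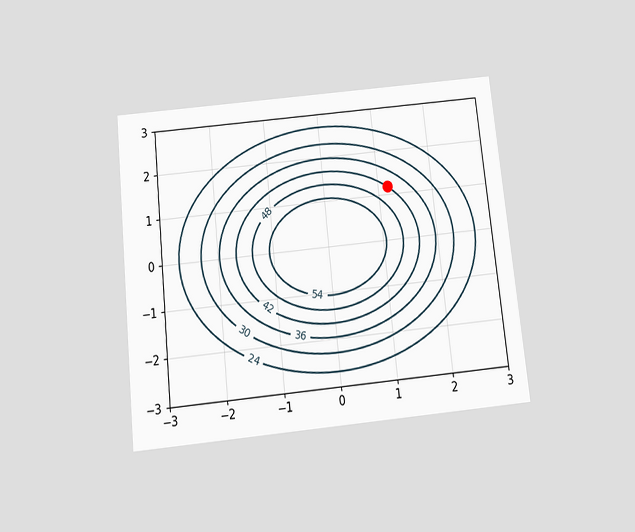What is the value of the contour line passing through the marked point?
The chart is tilted about 6° counter-clockwise and viewed slightly from below. The marked point sits on the contour labelled 42.

42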